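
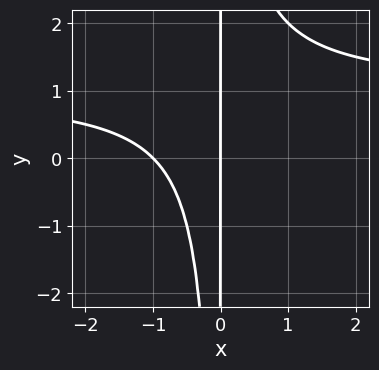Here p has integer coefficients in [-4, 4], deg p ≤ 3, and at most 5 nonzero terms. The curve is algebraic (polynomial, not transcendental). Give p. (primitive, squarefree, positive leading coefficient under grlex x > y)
First, degree: a generic line meets the curve in up to 3 points, so deg p = 3.
Then, reading off the gridlines: among the integer gridlines, it crosses the x-axis at x ∈ {-1, 0}; the visible y-axis segment lies entirely on the curve.
Finally, assembling these constraints gives the stated polynomial.

x^2*y - x^2 - x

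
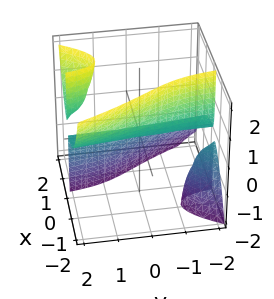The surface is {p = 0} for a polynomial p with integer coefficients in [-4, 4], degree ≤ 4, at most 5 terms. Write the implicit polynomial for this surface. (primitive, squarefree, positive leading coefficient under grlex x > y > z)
3*x^3 - 3*x*y*z + 2*z

There are 3 components. Treating them together as one polynomial.
deg p = 3. The shape is more complex than any degree-2 surface.
Against the integer gridlines: every point of the y-axis in the box is on the surface; it meets the x-axis at x = 0 (among the integer gridlines); it meets the z-axis at z = 0 (among the integer gridlines).
Solving for integer coefficients yields p as stated.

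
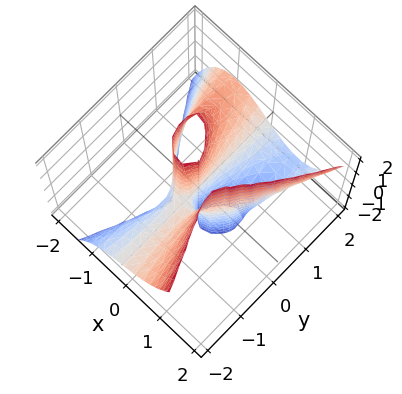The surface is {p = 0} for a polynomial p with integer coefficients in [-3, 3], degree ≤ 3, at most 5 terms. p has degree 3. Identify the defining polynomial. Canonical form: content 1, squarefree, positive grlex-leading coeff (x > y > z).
Degree: no degree-2 surface has this shape, so deg p = 3.
Reading off the gridlines: every point of the y-axis in the box is on the surface; the visible z-axis segment lies entirely on the surface; it crosses the x-axis at the gridline x = 0.
Putting this together gives p.

2*x^3 - y^2*z - 2*x*y - x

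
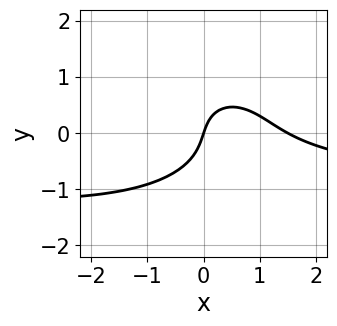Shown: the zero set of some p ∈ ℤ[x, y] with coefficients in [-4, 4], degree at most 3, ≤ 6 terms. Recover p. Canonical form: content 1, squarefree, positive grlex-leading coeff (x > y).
First, deg p = 3.
Next, against the integer gridlines: it crosses the x-axis at the gridline x = 0; one y-axis crossing is at y = 0.
Finally, putting this together gives p.

2*x^2*y + 3*y^3 + 2*x^2 - 3*x + y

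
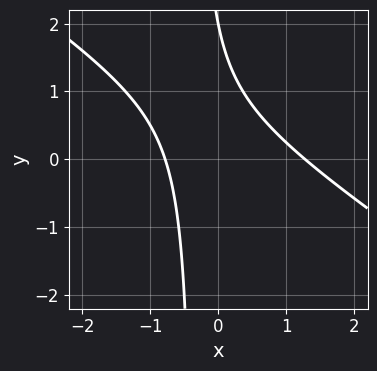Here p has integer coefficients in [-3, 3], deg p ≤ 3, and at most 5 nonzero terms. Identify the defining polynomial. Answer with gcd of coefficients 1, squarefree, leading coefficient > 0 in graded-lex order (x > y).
2*x^2 + 3*x*y - x + y - 2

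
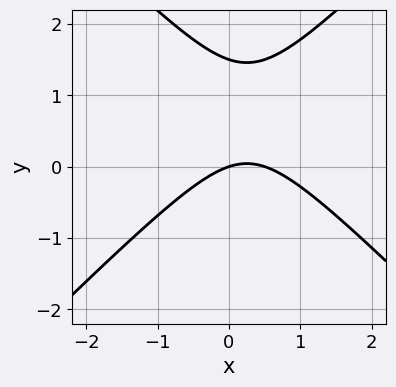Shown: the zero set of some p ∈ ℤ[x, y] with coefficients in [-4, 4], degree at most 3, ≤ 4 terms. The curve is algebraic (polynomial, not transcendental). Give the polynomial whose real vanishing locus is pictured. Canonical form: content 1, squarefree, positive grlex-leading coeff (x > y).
2*x^2 - 2*y^2 - x + 3*y

The degree is 2 — no degree-1 curve has this shape.
Against the integer gridlines: it meets the x-axis at x = 0 (among the integer gridlines); one y-axis crossing is at y = 0.
Matching integer coefficients to the picture gives p.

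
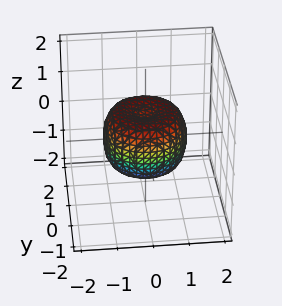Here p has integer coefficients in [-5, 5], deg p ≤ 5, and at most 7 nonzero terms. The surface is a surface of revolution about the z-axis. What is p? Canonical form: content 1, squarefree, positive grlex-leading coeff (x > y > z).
2*x^4 + 4*x^2*y^2 + 2*y^4 - 2*x^2 - 2*y^2 + 2*z^2 - 1

1. Degree: no degree-3 surface has this shape, so deg p = 4.
2. Symmetry: the z-axis is an axis of rotation, so x and y enter only as x² + y².
3. From the visible intercepts: a circular section at z = 0 has radius between 1 and 2.
4. Fitting integer coefficients to these (and the overall shape) gives p.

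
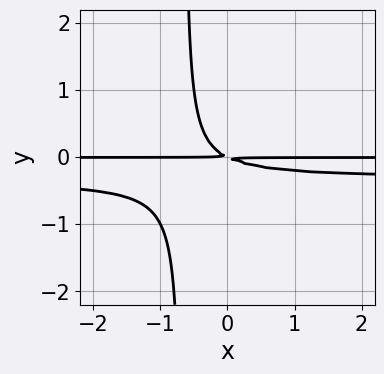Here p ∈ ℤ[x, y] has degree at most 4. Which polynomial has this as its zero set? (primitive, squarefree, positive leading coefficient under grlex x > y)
(a) Degree: no degree-2 curve has this shape, so deg p = 3.
(b) From the axis intercepts and sections: the visible x-axis segment lies entirely on the curve.
(c) Matching integer coefficients to the picture gives p.

3*x*y^2 + x*y + 2*y^2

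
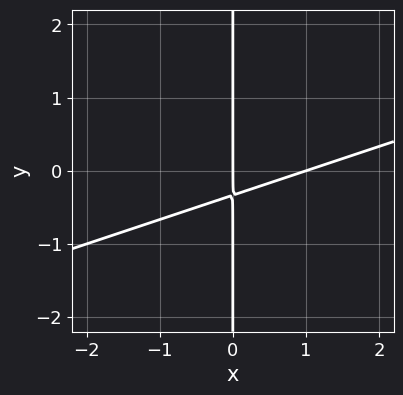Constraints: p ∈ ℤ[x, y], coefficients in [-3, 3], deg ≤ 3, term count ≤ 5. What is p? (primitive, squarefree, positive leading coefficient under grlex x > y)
1. The degree is 2 — a generic line meets the curve in up to 2 points.
2. Checking where it meets the axes: among the integer gridlines, it crosses the x-axis at x ∈ {0, 1}; the visible y-axis segment lies entirely on the curve.
3. Putting this together gives p.

x^2 - 3*x*y - x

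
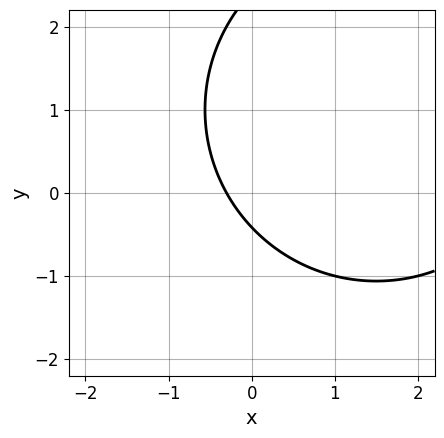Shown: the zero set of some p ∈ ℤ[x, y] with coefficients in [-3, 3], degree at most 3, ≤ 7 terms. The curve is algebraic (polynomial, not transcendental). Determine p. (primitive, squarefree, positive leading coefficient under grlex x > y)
(a) Degree: a generic line meets the curve in up to 2 points, so deg p = 2.
(b) The integer polynomial consistent with all of this is the stated p.

x^2 + y^2 - 3*x - 2*y - 1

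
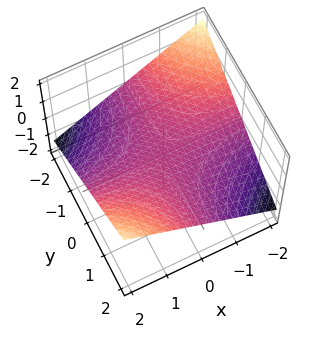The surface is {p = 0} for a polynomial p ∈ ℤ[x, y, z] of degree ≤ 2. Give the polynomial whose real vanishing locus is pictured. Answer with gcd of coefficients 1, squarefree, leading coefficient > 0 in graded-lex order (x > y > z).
(a) Degree: a saddle surface; a quadric, so deg p = 2.
(b) Checking where it meets the axes: one z-axis crossing is at z = 0; the visible y-axis segment lies entirely on the surface.
(c) Matching integer coefficients to the picture gives p.

x*y - 3*z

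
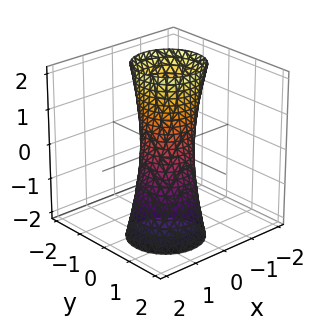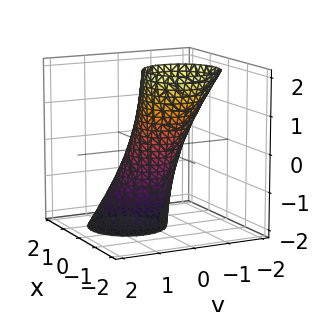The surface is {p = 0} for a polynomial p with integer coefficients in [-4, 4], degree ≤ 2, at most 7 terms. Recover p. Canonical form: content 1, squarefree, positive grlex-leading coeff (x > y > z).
2*x^2 + x*z + 2*y^2 + y*z - 1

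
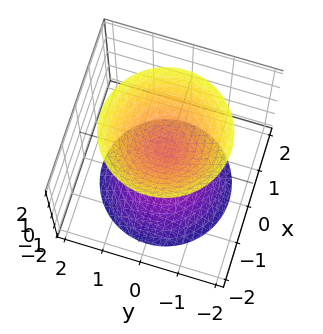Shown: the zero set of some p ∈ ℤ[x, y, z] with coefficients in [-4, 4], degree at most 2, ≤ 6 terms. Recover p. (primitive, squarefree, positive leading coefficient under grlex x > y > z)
3*x^2 + 3*y^2 - 2*z^2 + 1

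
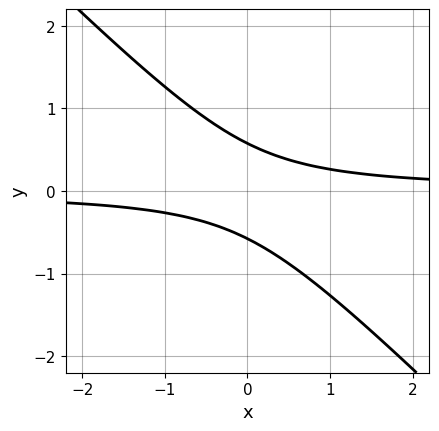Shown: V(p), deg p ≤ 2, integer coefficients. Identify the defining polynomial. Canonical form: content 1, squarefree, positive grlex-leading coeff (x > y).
3*x*y + 3*y^2 - 1

First, deg p = 2. No degree-1 curve has this shape.
Then, reading off the gridlines: it misses every integer gridline on the x-axis.
Finally, matching integer coefficients to the picture gives p.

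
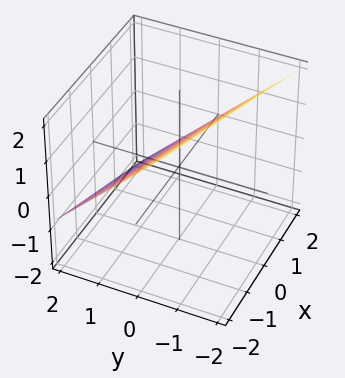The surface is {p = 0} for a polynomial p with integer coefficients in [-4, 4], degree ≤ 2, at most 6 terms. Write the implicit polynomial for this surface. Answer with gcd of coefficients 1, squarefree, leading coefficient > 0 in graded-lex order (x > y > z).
x + 3*y + 3*z - 2

Degree: the surface is flat (a plane), so deg p = 1.
From the visible intercepts: it crosses the x-axis at the gridline x = 2.
Assembling these constraints gives the stated polynomial.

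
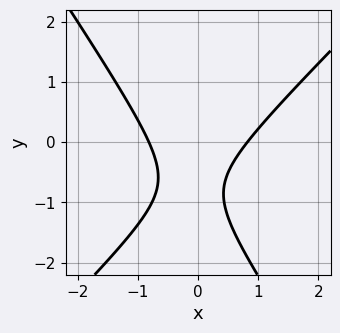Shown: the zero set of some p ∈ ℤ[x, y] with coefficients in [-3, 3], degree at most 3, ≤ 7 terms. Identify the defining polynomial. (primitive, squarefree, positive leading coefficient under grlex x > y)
3*x^2 - x*y - 2*y^2 - 3*y - 2

1. The degree is 2 — the shape is more complex than any degree-1 curve.
2. Reading off the gridlines: no y-intercept at any integer in the box.
3. The integer polynomial consistent with all of this is the stated p.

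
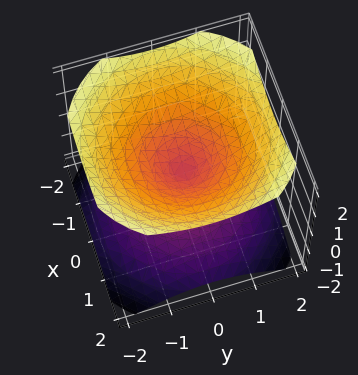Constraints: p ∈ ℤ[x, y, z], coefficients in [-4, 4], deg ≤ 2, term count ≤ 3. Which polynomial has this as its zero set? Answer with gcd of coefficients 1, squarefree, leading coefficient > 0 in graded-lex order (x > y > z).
2*x^2 + 2*y^2 - 3*z^2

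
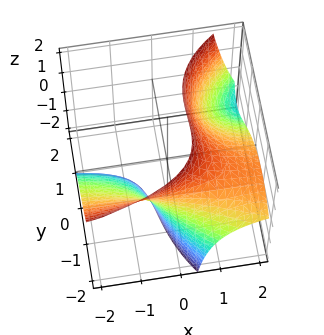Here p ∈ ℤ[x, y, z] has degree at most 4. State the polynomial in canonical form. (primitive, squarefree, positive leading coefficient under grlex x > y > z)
(a) The degree is 3 — a generic line meets the surface in up to 3 points.
(b) From the axis intercepts and sections: no x-intercept at any integer in the box; no z-intercept at any integer in the box.
(c) Solving for integer coefficients yields p as stated.

x*y*z + y^3 - 3*x*y - 3*x*z + 3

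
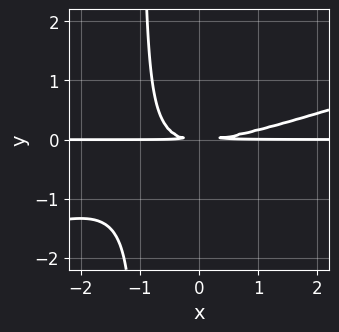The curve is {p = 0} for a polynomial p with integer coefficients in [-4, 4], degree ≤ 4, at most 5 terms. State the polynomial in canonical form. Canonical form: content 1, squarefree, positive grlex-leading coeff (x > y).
x^2*y - 3*x*y^2 - 3*y^2

(a) Degree: no degree-2 curve has this shape, so deg p = 3.
(b) From the axis intercepts and sections: the visible x-axis segment lies entirely on the curve.
(c) Putting this together gives p.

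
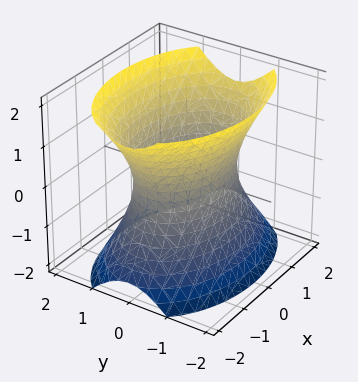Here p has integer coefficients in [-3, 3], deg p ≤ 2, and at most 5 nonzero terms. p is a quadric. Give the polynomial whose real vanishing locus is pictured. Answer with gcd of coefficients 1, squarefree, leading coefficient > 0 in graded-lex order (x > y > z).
x^2 + 2*y^2 - z^2 - 2

The degree is 2 — one connected sheet with a waist; a quadric.
Symmetries: mirror symmetry z ↦ −z ⇒ only even powers of z; it's symmetric under y → −y, forcing even powers of y; mirror symmetry x ↦ −x ⇒ only even powers of x.
Against the integer gridlines: the y-axis gridline crossings are at y ∈ {-1, 1}; it misses every integer gridline on the z-axis.
Fitting integer coefficients to these (and the overall shape) gives p.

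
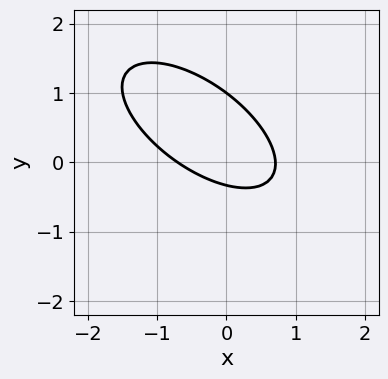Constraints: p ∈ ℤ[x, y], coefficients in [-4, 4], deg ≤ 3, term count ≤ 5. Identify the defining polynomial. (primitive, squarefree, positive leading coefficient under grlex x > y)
2*x^2 + 3*x*y + 3*y^2 - 2*y - 1

(a) Degree: the shape is more complex than any degree-1 curve, so deg p = 2.
(b) From the axis intercepts and sections: it meets the y-axis at y = 1 (among the integer gridlines).
(c) These observations pin down the coefficients.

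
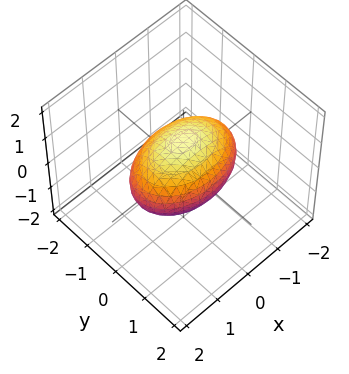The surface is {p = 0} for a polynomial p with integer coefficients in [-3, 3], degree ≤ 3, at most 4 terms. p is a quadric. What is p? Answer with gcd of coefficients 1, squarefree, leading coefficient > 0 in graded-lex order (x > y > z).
1. The degree is 2 — a closed, bounded, convex surface; a quadric.
2. Symmetries: it's symmetric under z → −z, forcing even powers of z; it's symmetric under x → −x, forcing even powers of x; mirror symmetry y ↦ −y ⇒ only even powers of y.
3. Observable constraints: among the integer gridlines, it crosses the z-axis at z ∈ {-1, 1}; among the integer gridlines, it crosses the y-axis at y ∈ {-1, 1}.
4. Putting this together gives p.

x^2 + 2*y^2 + 2*z^2 - 2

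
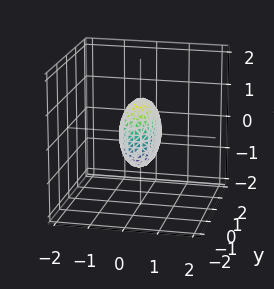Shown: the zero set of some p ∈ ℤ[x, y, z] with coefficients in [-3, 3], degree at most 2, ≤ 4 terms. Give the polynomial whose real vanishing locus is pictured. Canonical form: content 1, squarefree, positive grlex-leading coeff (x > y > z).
1. Degree: a closed, bounded, convex surface; a quadric, so deg p = 2.
2. Symmetries: it's symmetric under z → −z, forcing even powers of z; it's symmetric under x → −x, forcing even powers of x; mirror symmetry y ↦ −y ⇒ only even powers of y.
3. Reading off the gridlines: among the integer gridlines, it crosses the y-axis at y ∈ {-1, 1}; among the integer gridlines, it crosses the z-axis at z ∈ {-1, 1}.
4. Fitting integer coefficients to these (and the overall shape) gives p.

3*x^2 + y^2 + z^2 - 1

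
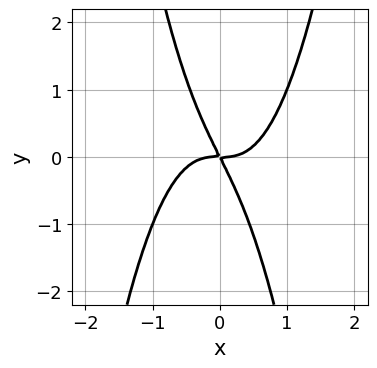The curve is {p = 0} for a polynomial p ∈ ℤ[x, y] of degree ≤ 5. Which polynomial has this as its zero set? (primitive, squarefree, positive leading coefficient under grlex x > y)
3*x^4 - 2*x*y - y^2

First, degree: the shape is more complex than any degree-3 curve, so deg p = 4.
Then, observable constraints: it crosses the y-axis at the gridline y = 0; it meets the x-axis at x = 0 (among the integer gridlines).
Finally, these observations pin down the coefficients.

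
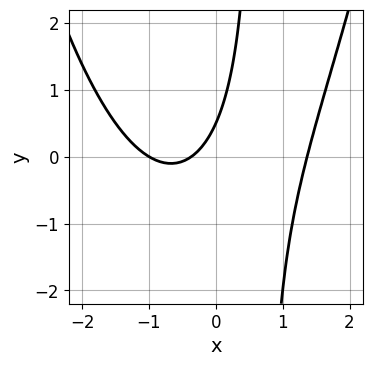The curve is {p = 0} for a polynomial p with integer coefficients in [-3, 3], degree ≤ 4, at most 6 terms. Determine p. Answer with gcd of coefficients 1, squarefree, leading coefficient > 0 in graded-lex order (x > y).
2*x^3 - 3*x*y - 3*x + 2*y - 1

First, deg p = 3.
Next, observable constraints: it crosses the x-axis at the gridline x = -1.
Finally, these observations pin down the coefficients.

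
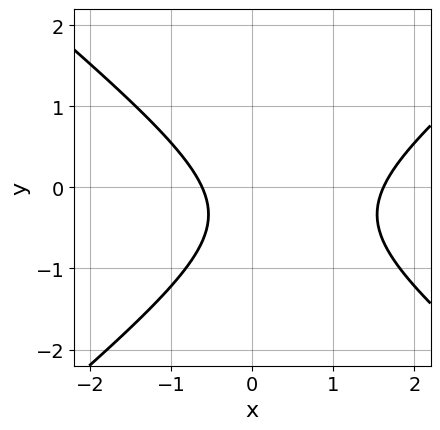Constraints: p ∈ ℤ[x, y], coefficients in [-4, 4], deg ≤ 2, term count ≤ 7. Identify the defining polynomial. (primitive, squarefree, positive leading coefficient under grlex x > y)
2*x^2 - 3*y^2 - 2*x - 2*y - 2

1. deg p = 2.
2. Against the integer gridlines: no y-intercept at any integer in the box.
3. Solving for integer coefficients yields p as stated.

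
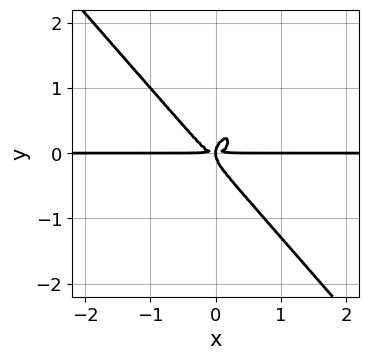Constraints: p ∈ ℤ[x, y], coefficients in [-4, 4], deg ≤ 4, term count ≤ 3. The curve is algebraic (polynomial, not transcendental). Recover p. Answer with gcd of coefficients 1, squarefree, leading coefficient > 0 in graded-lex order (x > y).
3*x^3*y + 2*y^4 - x*y^2

(a) The degree is 4 — the shape is more complex than any degree-3 curve.
(b) Against the integer gridlines: the visible x-axis segment lies entirely on the curve.
(c) These observations pin down the coefficients.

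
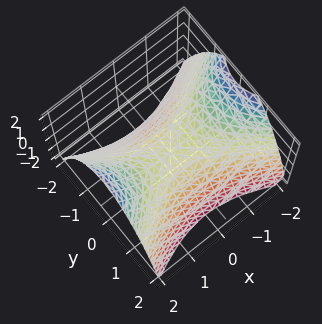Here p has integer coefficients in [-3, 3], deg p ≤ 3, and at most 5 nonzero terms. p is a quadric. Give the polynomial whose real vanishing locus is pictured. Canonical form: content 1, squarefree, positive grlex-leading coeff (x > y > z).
x^2 - 2*y^2 - 2*z

Degree: a hyperbolic paraboloid; a quadric, so deg p = 2.
Symmetries: it's symmetric under x → −x, forcing even powers of x; the y ↦ −y reflection is a symmetry, so y appears only in even powers.
Observable constraints: it meets the y-axis at y = 0 (among the integer gridlines); it meets the x-axis at x = 0 (among the integer gridlines); one z-axis crossing is at z = 0.
Putting this together gives p.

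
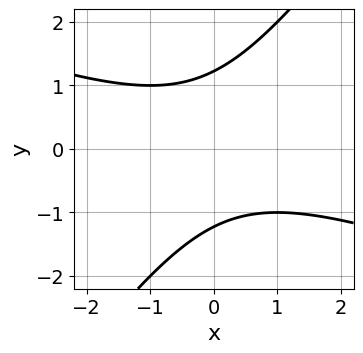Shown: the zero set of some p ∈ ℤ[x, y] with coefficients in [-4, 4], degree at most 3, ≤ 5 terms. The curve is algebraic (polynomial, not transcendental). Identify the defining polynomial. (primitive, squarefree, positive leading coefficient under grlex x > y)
x^2 + 2*x*y - 2*y^2 + 3

deg p = 2. The shape is more complex than any degree-1 curve.
From the visible intercepts: it misses every integer gridline on the x-axis.
Assembling these constraints gives the stated polynomial.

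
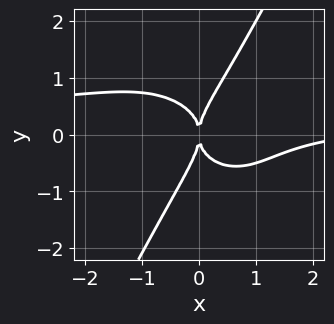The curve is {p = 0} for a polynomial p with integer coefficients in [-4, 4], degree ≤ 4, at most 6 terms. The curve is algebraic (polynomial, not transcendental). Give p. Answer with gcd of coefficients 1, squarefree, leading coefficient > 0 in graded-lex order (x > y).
3*x^3*y + 3*x*y^3 - 2*y^4 - x^3 + 3*x^2

(a) Degree: the shape is more complex than any degree-3 curve, so deg p = 4.
(b) From the visible intercepts: it crosses the x-axis at the gridline x = 0; it crosses the y-axis at the gridline y = 0.
(c) Assembling these constraints gives the stated polynomial.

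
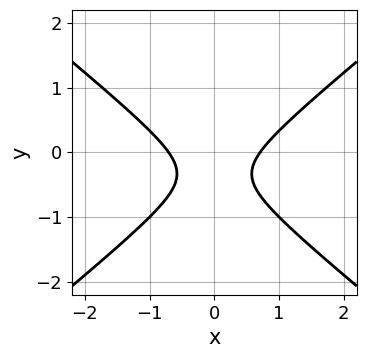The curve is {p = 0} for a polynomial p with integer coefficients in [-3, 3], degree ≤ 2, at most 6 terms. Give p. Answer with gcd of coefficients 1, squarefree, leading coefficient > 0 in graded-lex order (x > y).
2*x^2 - 3*y^2 - 2*y - 1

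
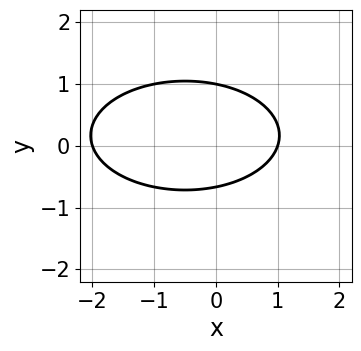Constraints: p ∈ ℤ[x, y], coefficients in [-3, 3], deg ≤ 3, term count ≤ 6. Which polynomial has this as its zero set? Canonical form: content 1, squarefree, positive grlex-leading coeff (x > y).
x^2 + 3*y^2 + x - y - 2

(a) Degree: no degree-1 curve has this shape, so deg p = 2.
(b) Against the integer gridlines: one y-axis crossing is at y = 1; the x-axis gridline crossings are at x ∈ {-2, 1}.
(c) These observations pin down the coefficients.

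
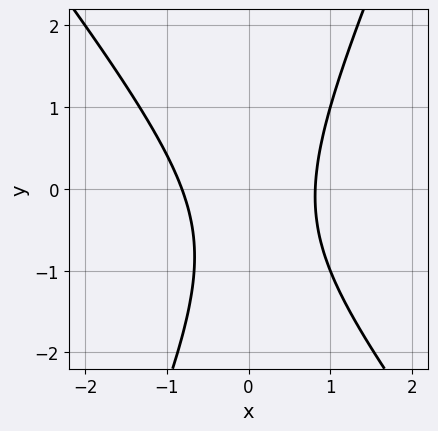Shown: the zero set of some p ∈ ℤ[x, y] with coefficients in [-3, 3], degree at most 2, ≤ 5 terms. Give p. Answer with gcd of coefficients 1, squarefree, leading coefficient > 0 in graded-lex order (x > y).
(a) The degree is 2 — the shape is more complex than any degree-1 curve.
(b) Reading off the gridlines: it misses every integer gridline on the y-axis.
(c) Assembling these constraints gives the stated polynomial.

3*x^2 + x*y - y^2 - y - 2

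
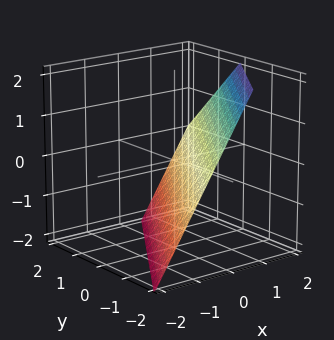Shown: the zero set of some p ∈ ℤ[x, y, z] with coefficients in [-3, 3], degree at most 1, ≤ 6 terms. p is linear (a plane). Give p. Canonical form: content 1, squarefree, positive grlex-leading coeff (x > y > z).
First, degree: the surface is flat (a plane), so deg p = 1.
Next, observable constraints: it meets the y-axis at y = -1 (among the integer gridlines); it meets the z-axis at z = -1 (among the integer gridlines).
Finally, matching integer coefficients to the picture gives p.

3*x - 2*y - 2*z - 2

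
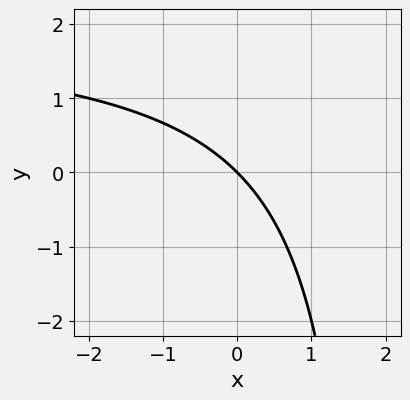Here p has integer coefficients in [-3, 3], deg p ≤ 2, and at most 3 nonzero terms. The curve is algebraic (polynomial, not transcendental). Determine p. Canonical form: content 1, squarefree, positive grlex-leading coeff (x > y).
x*y - 2*x - 2*y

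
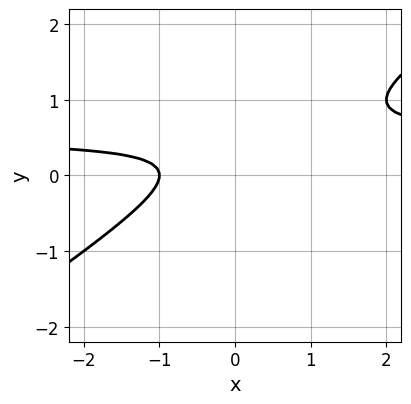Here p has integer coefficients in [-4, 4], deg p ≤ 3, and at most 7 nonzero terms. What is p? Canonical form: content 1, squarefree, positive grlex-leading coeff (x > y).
2*x*y - 3*y^2 - x + 2*y - 1

The degree is 2 — no degree-1 curve has this shape.
Against the integer gridlines: no y-intercept at any integer in the box; it crosses the x-axis at the gridline x = -1.
Assembling these constraints gives the stated polynomial.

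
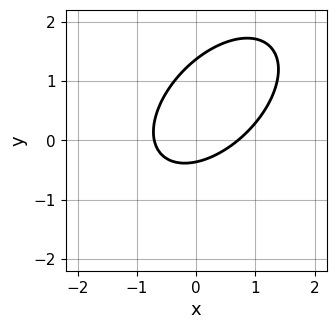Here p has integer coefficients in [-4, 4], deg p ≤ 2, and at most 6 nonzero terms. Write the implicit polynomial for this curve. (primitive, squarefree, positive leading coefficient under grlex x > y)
(a) The degree is 2 — a generic line meets the curve in up to 2 points.
(b) Matching integer coefficients to the picture gives p.

2*x^2 - 2*x*y + 2*y^2 - 2*y - 1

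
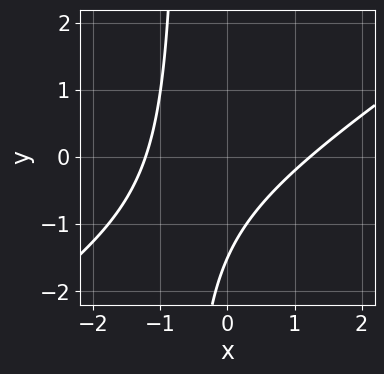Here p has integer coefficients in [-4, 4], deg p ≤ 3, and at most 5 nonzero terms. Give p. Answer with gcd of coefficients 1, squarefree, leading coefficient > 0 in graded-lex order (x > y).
First, the degree is 2 — a generic line meets the curve in up to 2 points.
Finally, the integer polynomial consistent with all of this is the stated p.

2*x^2 - 3*x*y - 2*y - 3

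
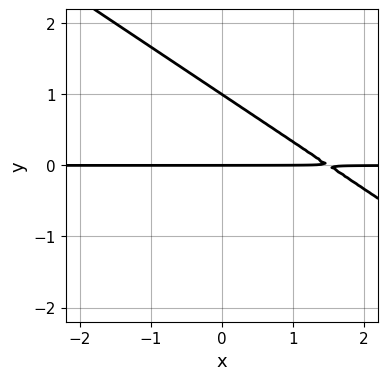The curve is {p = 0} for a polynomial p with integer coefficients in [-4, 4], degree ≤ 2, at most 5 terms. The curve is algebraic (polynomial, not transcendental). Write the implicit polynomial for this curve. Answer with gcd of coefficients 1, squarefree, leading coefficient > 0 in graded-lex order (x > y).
Degree: a generic line meets the curve in up to 2 points, so deg p = 2.
Against the integer gridlines: every point of the x-axis in the box is on the curve; the y-axis gridline crossings are at y ∈ {0, 1}.
Fitting integer coefficients to these (and the overall shape) gives p.

2*x*y + 3*y^2 - 3*y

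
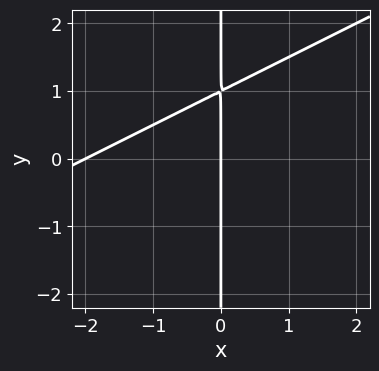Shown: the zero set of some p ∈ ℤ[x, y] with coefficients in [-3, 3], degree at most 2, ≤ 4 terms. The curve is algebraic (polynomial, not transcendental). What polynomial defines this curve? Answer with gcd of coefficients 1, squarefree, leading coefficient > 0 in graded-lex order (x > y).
x^2 - 2*x*y + 2*x

(a) Degree: a generic line meets the curve in up to 2 points, so deg p = 2.
(b) Against the integer gridlines: the visible y-axis segment lies entirely on the curve; among the integer gridlines, it crosses the x-axis at x ∈ {-2, 0}.
(c) Solving for integer coefficients yields p as stated.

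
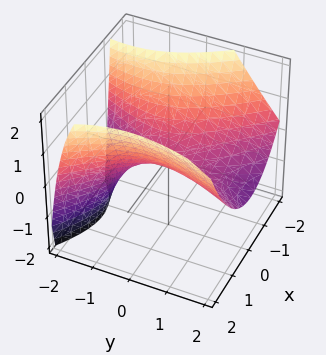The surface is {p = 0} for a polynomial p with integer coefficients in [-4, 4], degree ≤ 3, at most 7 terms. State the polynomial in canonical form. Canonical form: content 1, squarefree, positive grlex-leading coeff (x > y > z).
(a) Degree: a generic line meets the surface in up to 2 points, so deg p = 2.
(b) Observable constraints: it crosses the x-axis at the gridline x = 0; it crosses the z-axis at the gridline z = 0; it meets the y-axis at y = 0 (among the integer gridlines).
(c) Fitting integer coefficients to these (and the overall shape) gives p.

2*x^2 + x*y - y^2 - y*z - 3*z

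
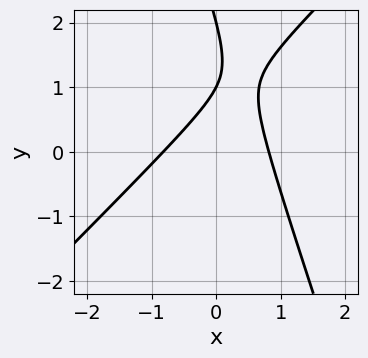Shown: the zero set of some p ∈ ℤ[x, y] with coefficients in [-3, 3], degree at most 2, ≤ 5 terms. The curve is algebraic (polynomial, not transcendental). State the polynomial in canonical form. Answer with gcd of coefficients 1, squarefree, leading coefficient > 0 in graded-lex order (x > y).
1. Degree: the shape is more complex than any degree-1 curve, so deg p = 2.
2. Against the integer gridlines: among the integer gridlines, it crosses the y-axis at y ∈ {1, 2}.
3. The integer polynomial consistent with all of this is the stated p.

3*x^2 - 2*x*y - y^2 + 3*y - 2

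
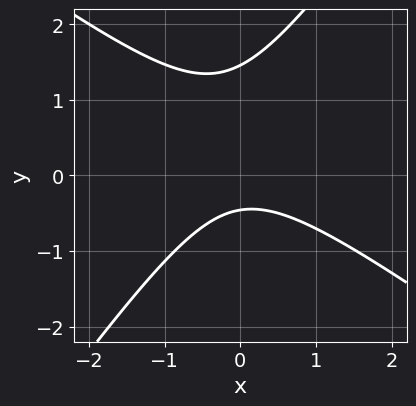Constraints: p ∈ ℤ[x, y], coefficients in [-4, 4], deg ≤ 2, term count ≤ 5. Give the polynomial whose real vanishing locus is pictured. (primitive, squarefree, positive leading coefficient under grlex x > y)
First, deg p = 2. A generic line meets the curve in up to 2 points.
Then, from the axis intercepts and sections: the curve avoids every integer x-axis point in the box.
Finally, the integer polynomial consistent with all of this is the stated p.

3*x^2 + 2*x*y - 3*y^2 + 3*y + 2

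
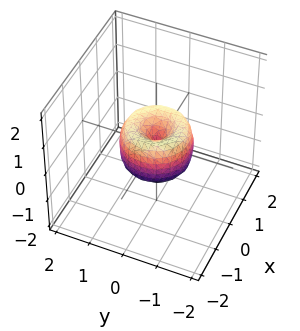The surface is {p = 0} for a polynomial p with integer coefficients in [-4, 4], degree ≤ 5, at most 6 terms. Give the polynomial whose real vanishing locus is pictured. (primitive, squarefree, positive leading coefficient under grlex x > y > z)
First, the degree is 4 — no degree-3 surface has this shape.
Then, symmetries: the z-axis is an axis of rotation, so x and y enter only as x² + y².
Then, against the integer gridlines: a circular section at z = 0 has radius exactly 1; among the integer gridlines, it crosses the y-axis at y ∈ {-1, 0, 1}; among the integer gridlines, it crosses the x-axis at x ∈ {-1, 0, 1}; one z-axis crossing is at z = 0.
Finally, fitting integer coefficients to these (and the overall shape) gives p.

2*x^4 + 4*x^2*y^2 + 2*y^4 - 2*x^2 - 2*y^2 + z^2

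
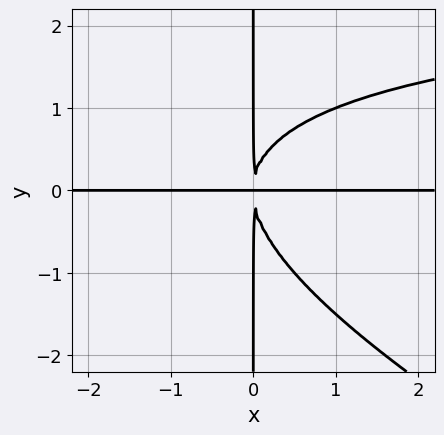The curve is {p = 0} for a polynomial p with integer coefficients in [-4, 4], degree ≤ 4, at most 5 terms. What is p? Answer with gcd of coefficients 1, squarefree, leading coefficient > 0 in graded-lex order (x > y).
(a) deg p = 4. A generic line meets the curve in up to 4 points.
(b) From the visible intercepts: every point of the x-axis in the box is on the curve; every point of the y-axis in the box is on the curve.
(c) Fitting integer coefficients to these (and the overall shape) gives p.

x^2*y^2 + 2*x*y^3 - 3*x^2*y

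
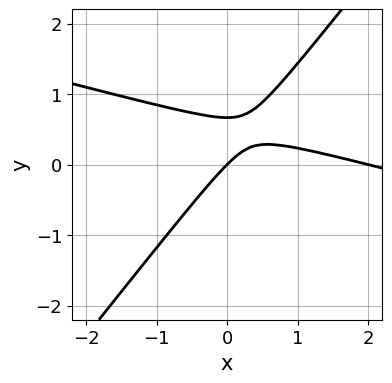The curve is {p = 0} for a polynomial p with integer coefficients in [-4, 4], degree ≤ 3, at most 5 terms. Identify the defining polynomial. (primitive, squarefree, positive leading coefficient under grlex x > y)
x^2 + 3*x*y - 3*y^2 - 2*x + 2*y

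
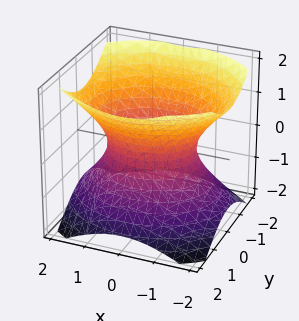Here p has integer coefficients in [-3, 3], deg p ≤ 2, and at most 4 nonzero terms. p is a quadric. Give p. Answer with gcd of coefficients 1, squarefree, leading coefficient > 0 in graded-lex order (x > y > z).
2*x^2 + 3*y^2 - 3*z^2 - 3

deg p = 2.
Symmetries: the x ↦ −x reflection is a symmetry, so x appears only in even powers; the z ↦ −z reflection is a symmetry, so z appears only in even powers; the y ↦ −y reflection is a symmetry, so y appears only in even powers.
From the axis intercepts and sections: it misses every integer gridline on the z-axis; among the integer gridlines, it crosses the y-axis at y ∈ {-1, 1}.
The integer polynomial consistent with all of this is the stated p.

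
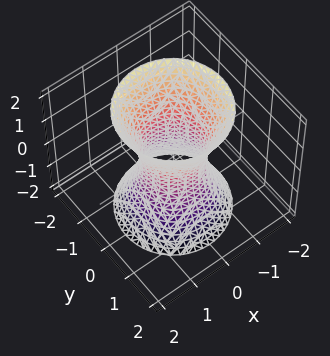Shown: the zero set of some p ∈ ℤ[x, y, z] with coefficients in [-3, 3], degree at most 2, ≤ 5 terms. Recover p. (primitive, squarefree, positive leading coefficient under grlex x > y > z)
(a) Degree: one connected sheet with a waist; a quadric, so deg p = 2.
(b) Symmetries: mirror symmetry z ↦ −z ⇒ only even powers of z; rotational symmetry about the z-axis ⇒ p depends on x, y only through x² + y².
(c) From the axis intercepts and sections: a circular section at z = -1 has radius exactly 1; no z-intercept at any integer in the box.
(d) These observations pin down the coefficients.

3*x^2 + 3*y^2 - z^2 - 2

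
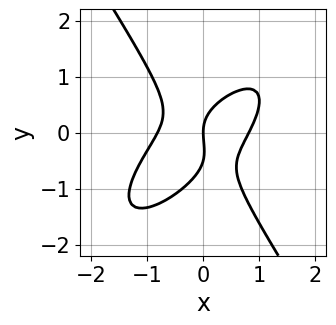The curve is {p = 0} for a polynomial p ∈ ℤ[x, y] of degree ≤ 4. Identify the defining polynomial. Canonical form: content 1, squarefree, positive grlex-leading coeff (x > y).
(a) Degree: a generic line meets the curve in up to 3 points, so deg p = 3.
(b) Checking where it meets the axes: it crosses the y-axis at the gridline y = 0; one x-axis crossing is at x = 0.
(c) The integer polynomial consistent with all of this is the stated p.

3*x^3 - 3*x^2*y + 2*y^3 + y^2 - 2*x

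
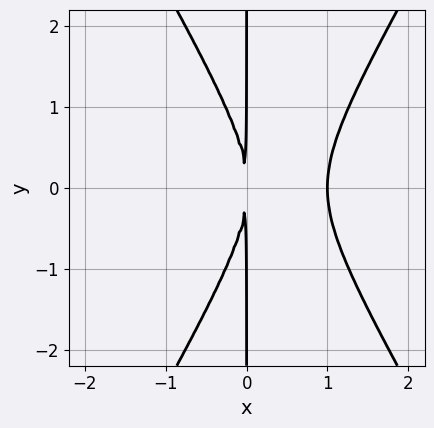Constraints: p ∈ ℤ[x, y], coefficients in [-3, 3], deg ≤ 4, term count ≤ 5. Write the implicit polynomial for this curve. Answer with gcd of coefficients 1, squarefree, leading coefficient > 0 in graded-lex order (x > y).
3*x^3 - x*y^2 - 3*x^2

First, the degree is 3 — a generic line meets the curve in up to 3 points.
Next, symmetries: the y ↦ −y reflection is a symmetry, so y appears only in even powers.
Then, against the integer gridlines: the visible y-axis segment lies entirely on the curve; it crosses the x-axis at the gridline x = 1.
Finally, together with the visible shape, these determine p as stated.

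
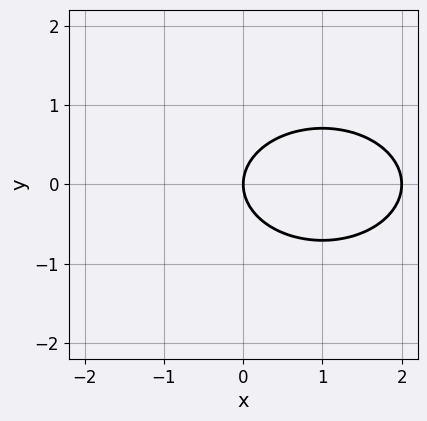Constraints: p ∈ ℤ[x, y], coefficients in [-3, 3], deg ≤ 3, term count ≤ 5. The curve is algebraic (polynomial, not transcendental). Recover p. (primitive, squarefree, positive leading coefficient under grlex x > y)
The degree is 2 — a generic line meets the curve in up to 2 points.
Symmetries: mirror symmetry y ↦ −y ⇒ only even powers of y.
Reading off the gridlines: it crosses the y-axis at the gridline y = 0; among the integer gridlines, it crosses the x-axis at x ∈ {0, 2}.
Together with the visible shape, these determine p as stated.

x^2 + 2*y^2 - 2*x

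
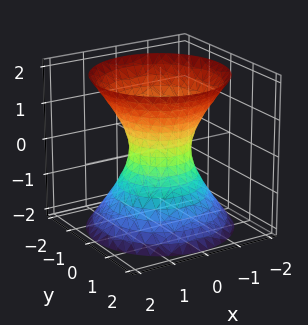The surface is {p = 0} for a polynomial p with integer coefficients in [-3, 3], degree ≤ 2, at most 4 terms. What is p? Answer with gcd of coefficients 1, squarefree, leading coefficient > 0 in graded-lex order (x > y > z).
3*x^2 + 3*y^2 - 2*z^2 - 2

deg p = 2. One connected sheet with a waist; a quadric.
Symmetries: rotational symmetry about the z-axis ⇒ p depends on x, y only through x² + y²; mirror symmetry z ↦ −z ⇒ only even powers of z.
From the axis intercepts and sections: a circular section at z = 0 has radius between 0 and 1; the surface avoids every integer z-axis point in the box.
Together with the visible shape, these determine p as stated.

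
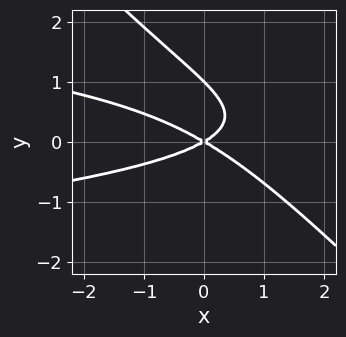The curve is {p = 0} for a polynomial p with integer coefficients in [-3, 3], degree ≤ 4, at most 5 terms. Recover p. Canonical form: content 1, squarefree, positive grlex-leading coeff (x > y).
3*x*y^2 + 3*y^3 + x^2 - 3*y^2

1. Degree: no degree-2 curve has this shape, so deg p = 3.
2. Checking where it meets the axes: the y-axis gridline crossings are at y ∈ {0, 1}; it crosses the x-axis at the gridline x = 0.
3. Together with the visible shape, these determine p as stated.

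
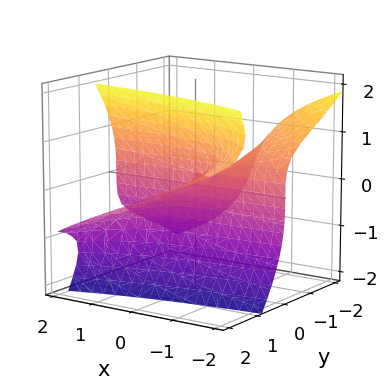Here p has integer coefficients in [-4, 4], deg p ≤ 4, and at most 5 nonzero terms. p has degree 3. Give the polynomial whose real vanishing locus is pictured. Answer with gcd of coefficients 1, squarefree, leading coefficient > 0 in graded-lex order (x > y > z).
y^2*z - z^3 + 2*x*y + 3*y*z

1. deg p = 3.
2. From the visible intercepts: the visible y-axis segment lies entirely on the surface; the visible x-axis segment lies entirely on the surface; it meets the z-axis at z = 0 (among the integer gridlines).
3. Fitting integer coefficients to these (and the overall shape) gives p.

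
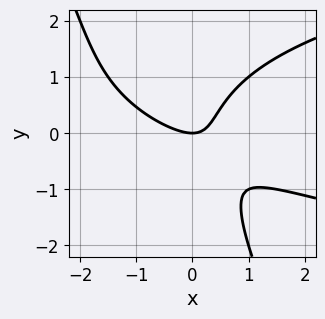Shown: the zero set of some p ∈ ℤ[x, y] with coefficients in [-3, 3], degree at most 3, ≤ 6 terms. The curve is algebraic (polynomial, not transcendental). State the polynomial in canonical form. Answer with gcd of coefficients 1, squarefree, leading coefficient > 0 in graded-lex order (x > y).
2*x*y^2 + y^3 - 2*x^2 - 3*x*y + 2*y

Degree: a generic line meets the curve in up to 3 points, so deg p = 3.
Checking where it meets the axes: it crosses the x-axis at the gridline x = 0; it meets the y-axis at y = 0 (among the integer gridlines).
Matching integer coefficients to the picture gives p.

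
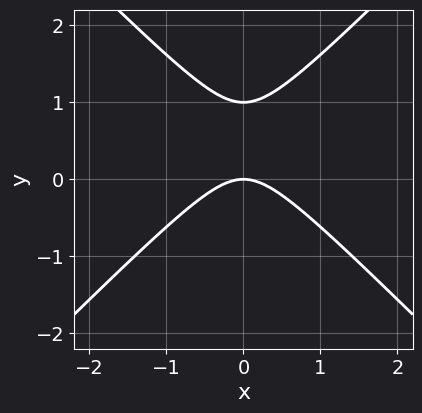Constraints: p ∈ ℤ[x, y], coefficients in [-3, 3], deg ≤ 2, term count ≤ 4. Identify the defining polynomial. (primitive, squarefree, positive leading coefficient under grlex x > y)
x^2 - y^2 + y

First, degree: a generic line meets the curve in up to 2 points, so deg p = 2.
Next, symmetries: it's symmetric under x → −x, forcing even powers of x.
Next, from the axis intercepts and sections: it crosses the x-axis at the gridline x = 0; the y-axis gridline crossings are at y ∈ {0, 1}.
Finally, solving for integer coefficients yields p as stated.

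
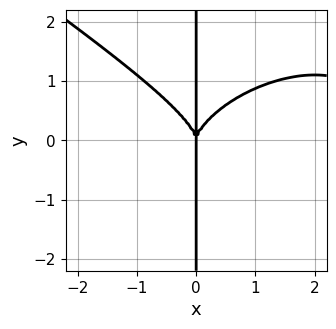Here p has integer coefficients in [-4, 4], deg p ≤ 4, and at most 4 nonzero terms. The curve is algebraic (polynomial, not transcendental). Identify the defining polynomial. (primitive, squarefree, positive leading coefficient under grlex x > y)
(a) The degree is 4 — the shape is more complex than any degree-3 curve.
(b) Observable constraints: one x-axis crossing is at x = 0; every point of the y-axis in the box is on the curve.
(c) Matching integer coefficients to the picture gives p.

x^4 + 3*x*y^3 - 3*x^3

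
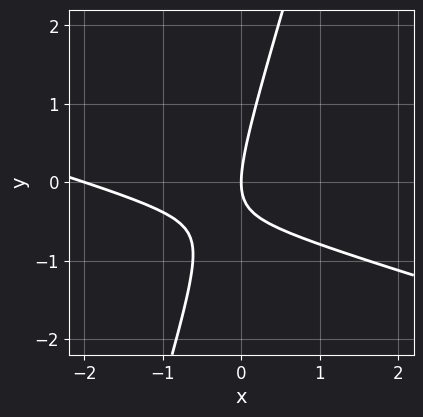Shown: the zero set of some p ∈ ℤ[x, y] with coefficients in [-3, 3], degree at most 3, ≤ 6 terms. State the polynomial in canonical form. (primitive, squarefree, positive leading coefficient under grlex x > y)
x^2 + 3*x*y - y^2 + 2*x

(a) Degree: the shape is more complex than any degree-1 curve, so deg p = 2.
(b) Against the integer gridlines: it crosses the y-axis at the gridline y = 0; the x-axis gridline crossings are at x ∈ {-2, 0}.
(c) The integer polynomial consistent with all of this is the stated p.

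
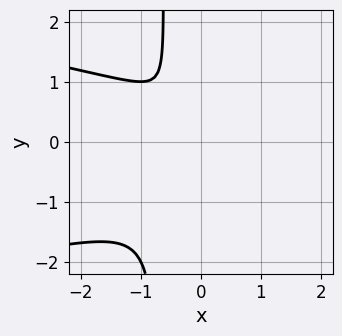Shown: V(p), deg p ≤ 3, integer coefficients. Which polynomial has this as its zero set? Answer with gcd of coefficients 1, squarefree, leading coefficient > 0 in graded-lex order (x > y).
1. deg p = 3. The shape is more complex than any degree-2 curve.
2. Matching integer coefficients to the picture gives p.

3*x*y^2 + 2*x^2 + x*y + 2*y^2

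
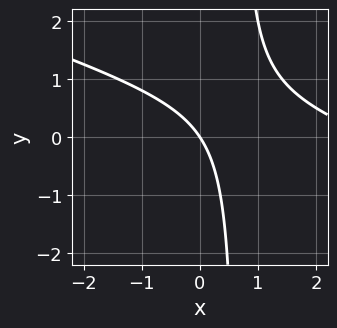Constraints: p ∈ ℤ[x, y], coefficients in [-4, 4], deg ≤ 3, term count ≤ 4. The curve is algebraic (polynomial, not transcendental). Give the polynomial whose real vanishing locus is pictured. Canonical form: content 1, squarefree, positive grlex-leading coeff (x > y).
x^2 + 3*x*y - 3*x - 2*y

1. deg p = 2. A generic line meets the curve in up to 2 points.
2. From the visible intercepts: it meets the x-axis at x = 0 (among the integer gridlines); it crosses the y-axis at the gridline y = 0.
3. Solving for integer coefficients yields p as stated.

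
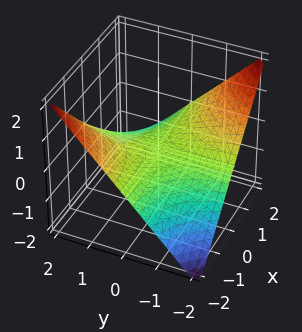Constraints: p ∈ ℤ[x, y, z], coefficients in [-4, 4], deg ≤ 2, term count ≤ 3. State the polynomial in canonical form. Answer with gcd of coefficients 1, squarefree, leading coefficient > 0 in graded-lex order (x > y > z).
x*y + 2*z

1. Degree: a saddle surface; a quadric, so deg p = 2.
2. From the axis intercepts and sections: the visible x-axis segment lies entirely on the surface; every point of the y-axis in the box is on the surface; it crosses the z-axis at the gridline z = 0.
3. Together with the visible shape, these determine p as stated.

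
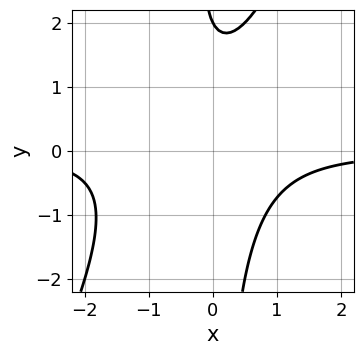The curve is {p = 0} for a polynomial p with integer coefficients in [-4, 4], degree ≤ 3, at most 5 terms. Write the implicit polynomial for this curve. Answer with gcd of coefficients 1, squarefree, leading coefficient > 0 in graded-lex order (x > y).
2*x^2*y - x*y^2 + x*y - y + 2

Degree: a generic line meets the curve in up to 3 points, so deg p = 3.
From the axis intercepts and sections: one y-axis crossing is at y = 2; it misses every integer gridline on the x-axis.
These observations pin down the coefficients.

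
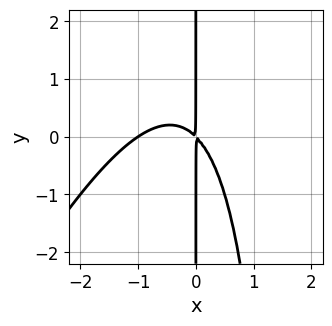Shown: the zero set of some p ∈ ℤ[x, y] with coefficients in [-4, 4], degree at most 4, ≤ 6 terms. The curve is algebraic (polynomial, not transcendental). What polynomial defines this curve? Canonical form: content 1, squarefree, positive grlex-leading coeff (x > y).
deg p = 3. A generic line meets the curve in up to 3 points.
Against the integer gridlines: one x-axis crossing is at x = -1; the visible y-axis segment lies entirely on the curve.
The integer polynomial consistent with all of this is the stated p.

2*x^3 - x^2*y + 2*x^2 + 2*x*y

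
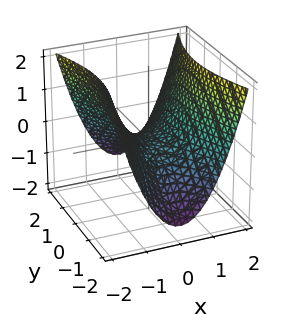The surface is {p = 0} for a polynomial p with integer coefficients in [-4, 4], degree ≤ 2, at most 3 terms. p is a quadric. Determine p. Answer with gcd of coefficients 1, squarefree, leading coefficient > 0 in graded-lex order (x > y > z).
3*x^2 - y^2 - 3*z

deg p = 2.
Symmetries: mirror symmetry x ↦ −x ⇒ only even powers of x; the y ↦ −y reflection is a symmetry, so y appears only in even powers.
From the visible intercepts: one x-axis crossing is at x = 0; it meets the y-axis at y = 0 (among the integer gridlines).
Solving for integer coefficients yields p as stated.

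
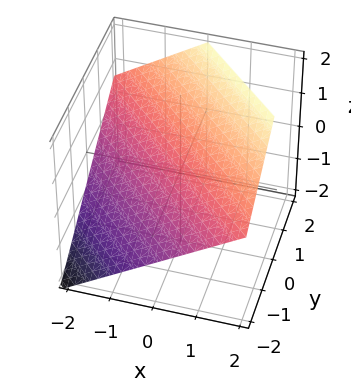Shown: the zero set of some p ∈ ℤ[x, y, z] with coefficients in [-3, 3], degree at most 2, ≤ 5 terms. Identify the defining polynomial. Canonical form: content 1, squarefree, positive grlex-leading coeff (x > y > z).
First, degree: every cross-section is a straight line — this is a plane, so deg p = 1.
Then, observable constraints: it meets the y-axis at y = -1 (among the integer gridlines); it meets the x-axis at x = -1 (among the integer gridlines).
Finally, the integer polynomial consistent with all of this is the stated p.

2*x + 2*y - 3*z + 2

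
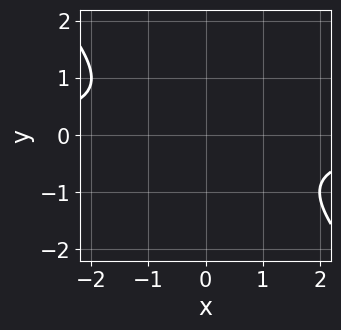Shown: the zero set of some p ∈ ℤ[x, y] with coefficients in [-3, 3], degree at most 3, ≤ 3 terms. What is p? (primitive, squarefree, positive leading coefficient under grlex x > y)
x*y + y^2 + 1

First, the degree is 2 — a generic line meets the curve in up to 2 points.
Then, observable constraints: no x-intercept at any integer in the box; no y-intercept at any integer in the box.
Finally, solving for integer coefficients yields p as stated.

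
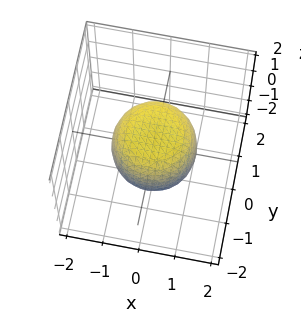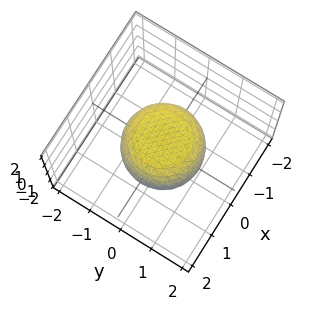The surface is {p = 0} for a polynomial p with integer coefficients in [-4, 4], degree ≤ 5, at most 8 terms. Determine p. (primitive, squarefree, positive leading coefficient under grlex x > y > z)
First, degree: the shape is more complex than any degree-3 surface, so deg p = 4.
Next, symmetries: the surface is invariant under rotation about z: p = q(x² + y², z).
Then, reading off the gridlines: the z-axis gridline crossings are at z ∈ {-1, 1}; a circular section at z = 1 has radius between 0 and 1.
Finally, together with the visible shape, these determine p as stated.

2*x^4 + 4*x^2*y^2 + 2*y^4 - x^2 - y^2 + 2*z^2 - 2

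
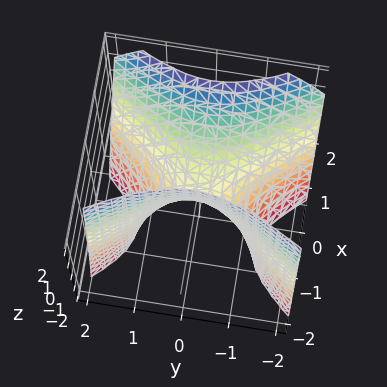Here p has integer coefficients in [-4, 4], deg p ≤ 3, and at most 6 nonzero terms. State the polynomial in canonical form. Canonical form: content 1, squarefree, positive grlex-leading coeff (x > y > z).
2*x^2 - x*z - y^2 - z

First, degree: no degree-1 surface has this shape, so deg p = 2.
Next, from the visible intercepts: it crosses the y-axis at the gridline y = 0; it meets the z-axis at z = 0 (among the integer gridlines).
Finally, fitting integer coefficients to these (and the overall shape) gives p.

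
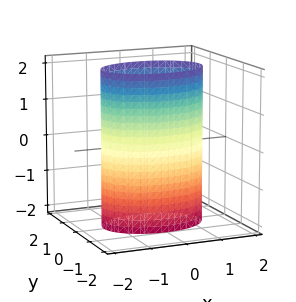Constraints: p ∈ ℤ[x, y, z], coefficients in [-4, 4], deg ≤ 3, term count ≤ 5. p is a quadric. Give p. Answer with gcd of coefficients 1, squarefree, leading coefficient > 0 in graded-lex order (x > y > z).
x^2 + 2*y^2 - 2

First, the degree is 2 — constant cross-section along one axis; a quadric.
Next, symmetries: the x ↦ −x reflection is a symmetry, so x appears only in even powers; mirror symmetry y ↦ −y ⇒ only even powers of y; mirror symmetry z ↦ −z ⇒ only even powers of z.
Then, against the integer gridlines: among the integer gridlines, it crosses the y-axis at y ∈ {-1, 1}; the surface avoids every integer z-axis point in the box.
Finally, these observations pin down the coefficients.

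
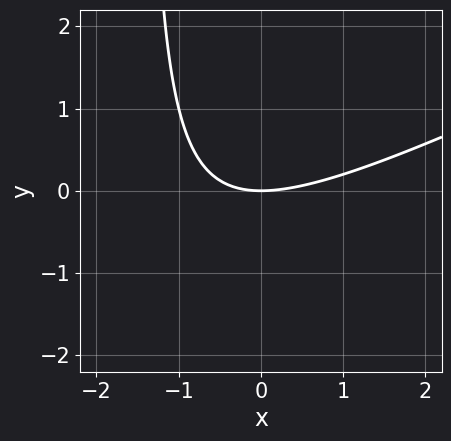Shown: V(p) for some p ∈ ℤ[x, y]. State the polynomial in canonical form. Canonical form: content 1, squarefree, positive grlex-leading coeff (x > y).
x^2 - 2*x*y - 3*y

Degree: no degree-1 curve has this shape, so deg p = 2.
From the axis intercepts and sections: it crosses the x-axis at the gridline x = 0; one y-axis crossing is at y = 0.
The integer polynomial consistent with all of this is the stated p.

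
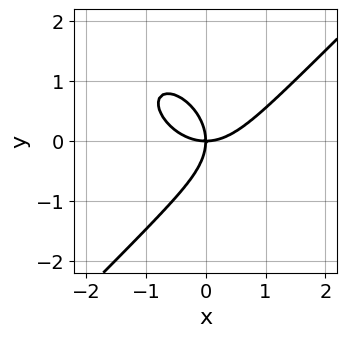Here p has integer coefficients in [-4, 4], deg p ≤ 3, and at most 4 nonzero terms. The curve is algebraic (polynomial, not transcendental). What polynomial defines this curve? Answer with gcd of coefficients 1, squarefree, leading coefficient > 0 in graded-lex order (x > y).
2*x^3 - 2*y^3 - 3*x*y

deg p = 3. A generic line meets the curve in up to 3 points.
Against the integer gridlines: it crosses the x-axis at the gridline x = 0; it crosses the y-axis at the gridline y = 0.
Fitting integer coefficients to these (and the overall shape) gives p.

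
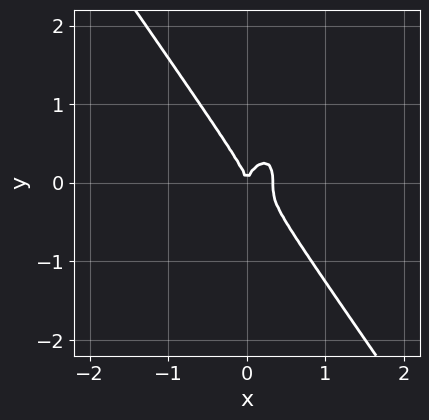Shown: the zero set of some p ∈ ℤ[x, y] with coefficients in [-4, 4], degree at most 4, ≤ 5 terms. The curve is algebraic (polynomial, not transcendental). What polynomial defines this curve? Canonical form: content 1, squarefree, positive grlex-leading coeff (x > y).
First, degree: no degree-2 curve has this shape, so deg p = 3.
Next, from the visible intercepts: it meets the x-axis at x = 0 (among the integer gridlines); one y-axis crossing is at y = 0.
Finally, assembling these constraints gives the stated polynomial.

3*x^3 + y^3 - x^2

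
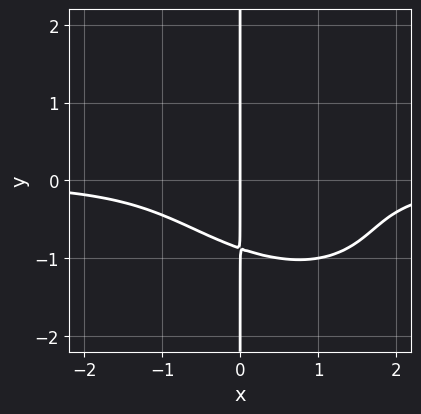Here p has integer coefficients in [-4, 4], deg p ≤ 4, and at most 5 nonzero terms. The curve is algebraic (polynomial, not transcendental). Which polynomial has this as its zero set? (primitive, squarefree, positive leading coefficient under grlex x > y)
First, degree: the shape is more complex than any degree-3 curve, so deg p = 4.
Then, against the integer gridlines: every point of the y-axis in the box is on the curve; one x-axis crossing is at x = 0.
Finally, putting this together gives p.

2*x^3*y + 2*x^2*y^2 + 3*x*y^3 - x^2*y + 2*x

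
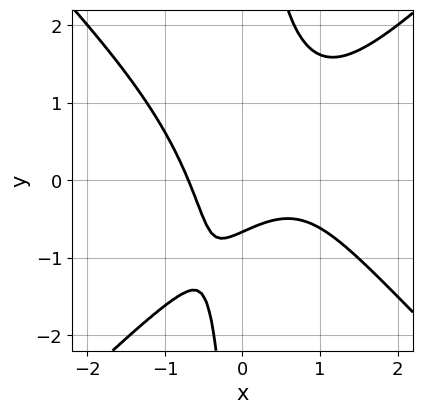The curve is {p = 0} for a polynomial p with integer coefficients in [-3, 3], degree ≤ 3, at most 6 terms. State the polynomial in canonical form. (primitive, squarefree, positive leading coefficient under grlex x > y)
(a) The degree is 3 — a generic line meets the curve in up to 3 points.
(b) The integer polynomial consistent with all of this is the stated p.

3*x^3 - 3*x*y^2 - 2*x^2 + 3*y + 2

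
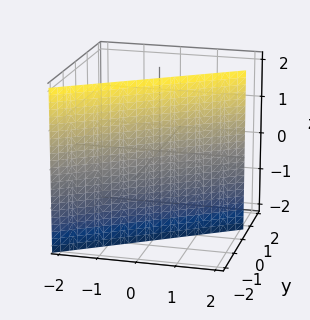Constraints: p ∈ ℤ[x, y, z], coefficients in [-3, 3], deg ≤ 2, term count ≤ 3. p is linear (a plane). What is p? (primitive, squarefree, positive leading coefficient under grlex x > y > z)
(a) deg p = 1.
(b) Against the integer gridlines: it meets the x-axis at x = 1 (among the integer gridlines); the surface avoids every integer z-axis point in the box.
(c) Putting this together gives p.

2*x - 3*y - 2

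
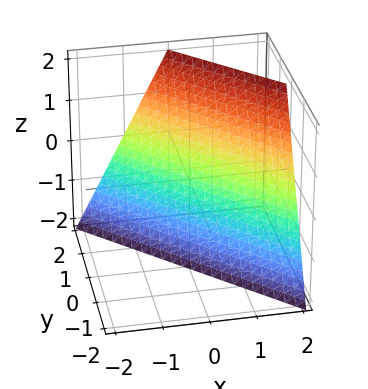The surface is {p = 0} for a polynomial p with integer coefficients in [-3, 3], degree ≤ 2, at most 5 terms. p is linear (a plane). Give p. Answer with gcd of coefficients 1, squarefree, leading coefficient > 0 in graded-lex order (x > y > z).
2*x + 2*y - z - 2

1. The degree is 1 — the surface is flat (a plane).
2. Against the integer gridlines: it crosses the x-axis at the gridline x = 1; it meets the z-axis at z = -2 (among the integer gridlines); one y-axis crossing is at y = 1.
3. Assembling these constraints gives the stated polynomial.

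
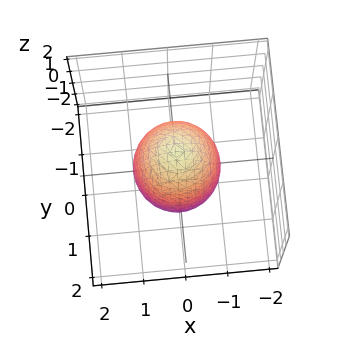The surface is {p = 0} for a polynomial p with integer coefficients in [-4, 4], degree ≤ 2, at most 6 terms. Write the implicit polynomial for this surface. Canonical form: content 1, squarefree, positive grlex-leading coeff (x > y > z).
3*x^2 + 3*y^2 + z^2 - 3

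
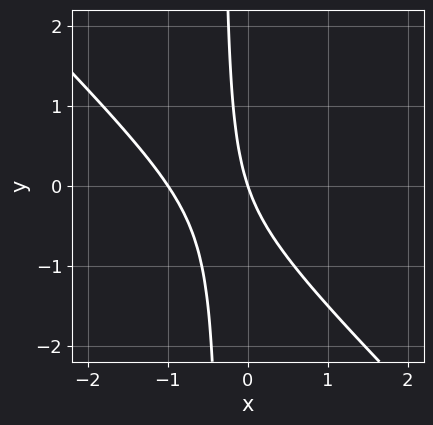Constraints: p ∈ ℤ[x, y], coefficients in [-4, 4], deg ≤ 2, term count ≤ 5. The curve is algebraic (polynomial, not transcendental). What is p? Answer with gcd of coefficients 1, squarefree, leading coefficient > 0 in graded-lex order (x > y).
First, deg p = 2.
Then, from the axis intercepts and sections: one y-axis crossing is at y = 0; among the integer gridlines, it crosses the x-axis at x ∈ {-1, 0}.
Finally, putting this together gives p.

3*x^2 + 3*x*y + 3*x + y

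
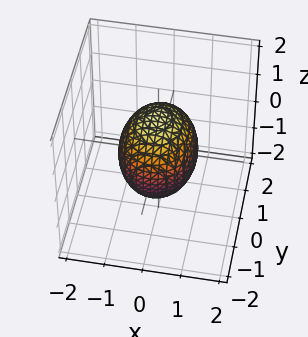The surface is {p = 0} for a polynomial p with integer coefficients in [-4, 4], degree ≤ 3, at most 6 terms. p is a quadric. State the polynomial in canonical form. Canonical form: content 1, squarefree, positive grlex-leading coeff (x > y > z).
First, degree: a closed, bounded, convex surface; a quadric, so deg p = 2.
Next, symmetries: mirror symmetry z ↦ −z ⇒ only even powers of z; the x ↦ −x reflection is a symmetry, so x appears only in even powers; mirror symmetry y ↦ −y ⇒ only even powers of y.
Then, against the integer gridlines: the x-axis gridline crossings are at x ∈ {-1, 1}.
Finally, the integer polynomial consistent with all of this is the stated p.

3*x^2 + 2*y^2 + 2*z^2 - 3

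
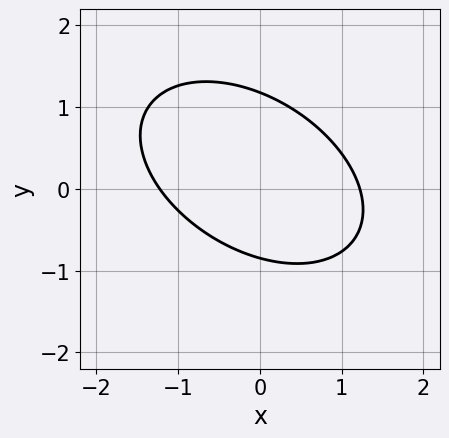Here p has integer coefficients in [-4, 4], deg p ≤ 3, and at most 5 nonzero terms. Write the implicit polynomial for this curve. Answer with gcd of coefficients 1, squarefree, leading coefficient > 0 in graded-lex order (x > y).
First, degree: no degree-1 curve has this shape, so deg p = 2.
Finally, putting this together gives p.

2*x^2 + 2*x*y + 3*y^2 - y - 3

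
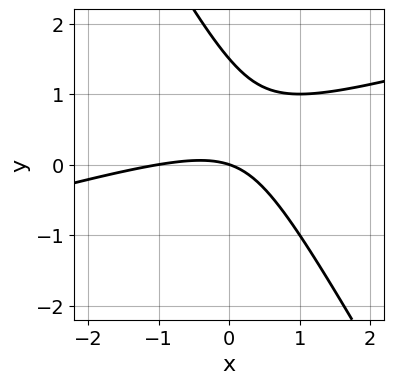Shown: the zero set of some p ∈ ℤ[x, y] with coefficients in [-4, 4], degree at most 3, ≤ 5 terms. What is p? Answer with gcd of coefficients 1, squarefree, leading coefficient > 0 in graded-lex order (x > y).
1. Degree: a generic line meets the curve in up to 2 points, so deg p = 2.
2. Checking where it meets the axes: among the integer gridlines, it crosses the x-axis at x ∈ {-1, 0}; one y-axis crossing is at y = 0.
3. Fitting integer coefficients to these (and the overall shape) gives p.

x^2 - 3*x*y - 2*y^2 + x + 3*y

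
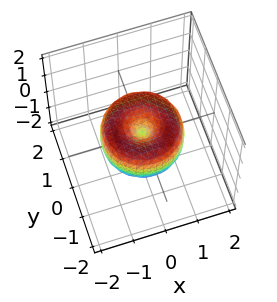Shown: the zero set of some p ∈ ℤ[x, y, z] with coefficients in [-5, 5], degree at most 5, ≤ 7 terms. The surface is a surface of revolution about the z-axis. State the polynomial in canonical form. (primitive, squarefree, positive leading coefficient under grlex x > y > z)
(a) Degree: the shape is more complex than any degree-3 surface, so deg p = 4.
(b) By symmetry, the z-axis is an axis of rotation, so x and y enter only as x² + y².
(c) Against the integer gridlines: a circular section at z = 0 has radius between 1 and 2; it crosses the x-axis at the gridline x = 0; one z-axis crossing is at z = 0.
(d) These observations pin down the coefficients.

2*x^4 + 4*x^2*y^2 + 2*y^4 - 3*x^2 - 3*y^2 + 2*z^2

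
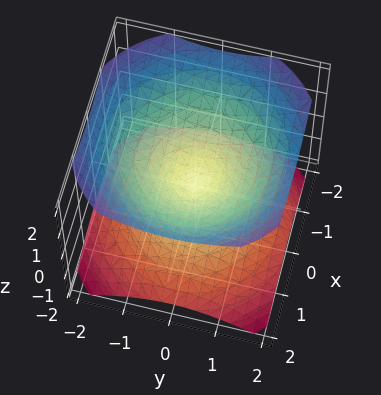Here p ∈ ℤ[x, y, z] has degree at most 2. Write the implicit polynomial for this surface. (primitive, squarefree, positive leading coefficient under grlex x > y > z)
First, there are 2 components.
Then, the degree is 2 — two nappes meeting at a single point; a quadric.
Next, symmetries: the z-axis is an axis of rotation, so x and y enter only as x² + y²; it's symmetric under z → −z, forcing even powers of z.
Then, checking where it meets the axes: it crosses the z-axis at the gridline z = 0; a circular section at z = -1 has radius between 1 and 2.
Finally, together with the visible shape, these determine p as stated.

2*x^2 + 2*y^2 - 3*z^2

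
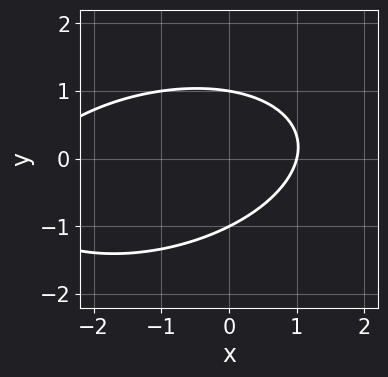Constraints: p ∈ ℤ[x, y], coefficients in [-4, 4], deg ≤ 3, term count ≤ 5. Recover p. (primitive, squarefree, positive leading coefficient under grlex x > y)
First, the degree is 2 — no degree-1 curve has this shape.
Next, against the integer gridlines: one x-axis crossing is at x = 1; the y-axis gridline crossings are at y ∈ {-1, 1}.
Finally, putting this together gives p.

x^2 - x*y + 3*y^2 + 2*x - 3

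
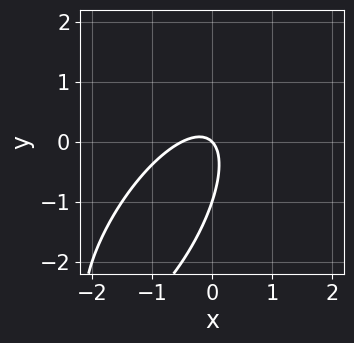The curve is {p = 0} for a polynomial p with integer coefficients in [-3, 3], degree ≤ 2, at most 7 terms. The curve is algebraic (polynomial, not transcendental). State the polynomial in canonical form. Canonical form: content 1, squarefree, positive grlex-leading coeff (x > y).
1. The degree is 2 — the shape is more complex than any degree-1 curve.
2. From the visible intercepts: among the integer gridlines, it crosses the y-axis at y ∈ {-1, 0}; it meets the x-axis at x = 0 (among the integer gridlines).
3. These observations pin down the coefficients.

2*x^2 - 2*x*y + y^2 + x + y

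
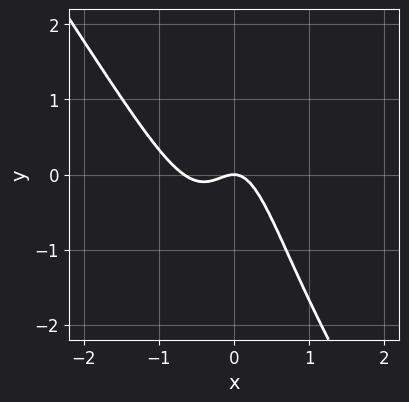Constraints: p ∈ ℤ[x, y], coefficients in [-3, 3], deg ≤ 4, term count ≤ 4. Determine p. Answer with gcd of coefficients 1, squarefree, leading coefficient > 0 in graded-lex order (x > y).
3*x^3 + 2*x^2*y + 2*x^2 + y

(a) The degree is 3 — the shape is more complex than any degree-2 curve.
(b) Against the integer gridlines: it crosses the x-axis at the gridline x = 0; it meets the y-axis at y = 0 (among the integer gridlines).
(c) Putting this together gives p.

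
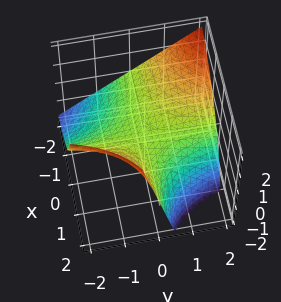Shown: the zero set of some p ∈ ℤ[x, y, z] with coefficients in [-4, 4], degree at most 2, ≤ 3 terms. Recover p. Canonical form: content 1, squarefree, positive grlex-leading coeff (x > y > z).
Degree: the shape is more complex than any degree-1 surface, so deg p = 2.
From the axis intercepts and sections: every point of the y-axis in the box is on the surface; every point of the x-axis in the box is on the surface; it crosses the z-axis at the gridline z = 0.
These observations pin down the coefficients.

2*x*y - x*z + 3*z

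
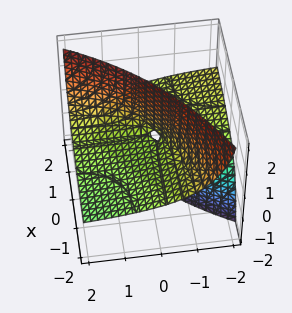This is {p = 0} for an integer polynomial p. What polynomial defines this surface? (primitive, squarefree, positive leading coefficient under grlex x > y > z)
x*y + 3*x*z - 3*y*z - z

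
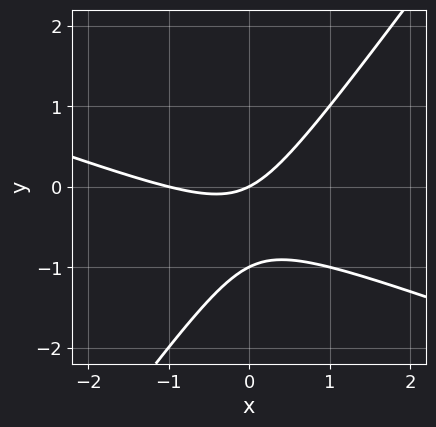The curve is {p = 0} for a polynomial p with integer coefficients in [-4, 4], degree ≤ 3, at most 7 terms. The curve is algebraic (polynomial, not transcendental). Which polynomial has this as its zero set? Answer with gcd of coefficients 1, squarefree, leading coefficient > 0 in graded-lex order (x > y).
x^2 + 2*x*y - 2*y^2 + x - 2*y

(a) deg p = 2. No degree-1 curve has this shape.
(b) From the visible intercepts: the y-axis gridline crossings are at y ∈ {-1, 0}; among the integer gridlines, it crosses the x-axis at x ∈ {-1, 0}.
(c) Solving for integer coefficients yields p as stated.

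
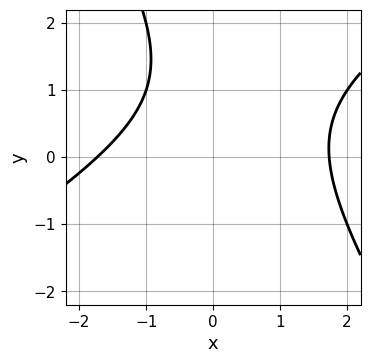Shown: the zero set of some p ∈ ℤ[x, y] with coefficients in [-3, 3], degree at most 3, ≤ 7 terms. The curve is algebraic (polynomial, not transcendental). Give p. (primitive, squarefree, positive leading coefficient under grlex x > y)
x^2 - x*y - y^2 + 2*y - 3

(a) Degree: the shape is more complex than any degree-1 curve, so deg p = 2.
(b) From the axis intercepts and sections: no y-intercept at any integer in the box.
(c) Together with the visible shape, these determine p as stated.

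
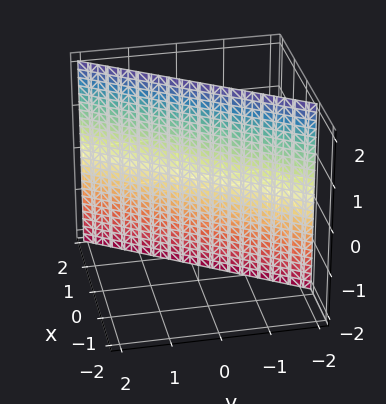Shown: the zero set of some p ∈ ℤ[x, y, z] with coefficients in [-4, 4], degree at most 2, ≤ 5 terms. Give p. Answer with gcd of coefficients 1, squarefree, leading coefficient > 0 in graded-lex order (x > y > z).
3*x - 2*y - 2

First, deg p = 1.
Next, observable constraints: one y-axis crossing is at y = -1; the surface avoids every integer z-axis point in the box.
Finally, fitting integer coefficients to these (and the overall shape) gives p.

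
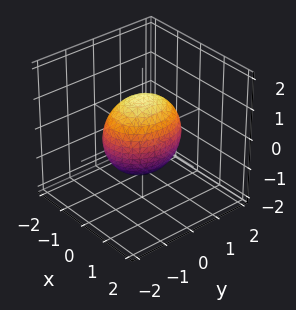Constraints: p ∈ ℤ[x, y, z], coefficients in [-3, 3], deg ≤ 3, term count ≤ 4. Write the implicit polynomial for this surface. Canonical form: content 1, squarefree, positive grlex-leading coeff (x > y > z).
3*x^2 + 2*y^2 + 2*z^2 - 3

(a) deg p = 2. A closed, bounded, convex surface; a quadric.
(b) Symmetries: the z ↦ −z reflection is a symmetry, so z appears only in even powers; the y ↦ −y reflection is a symmetry, so y appears only in even powers; the x ↦ −x reflection is a symmetry, so x appears only in even powers.
(c) Observable constraints: among the integer gridlines, it crosses the x-axis at x ∈ {-1, 1}.
(d) Fitting integer coefficients to these (and the overall shape) gives p.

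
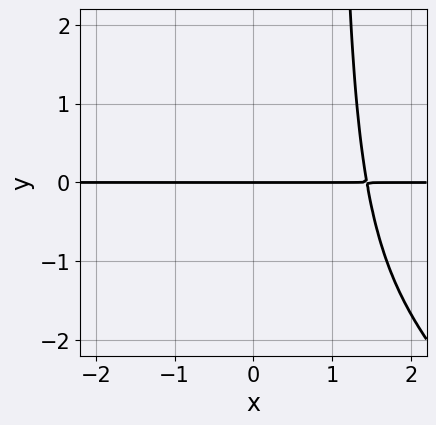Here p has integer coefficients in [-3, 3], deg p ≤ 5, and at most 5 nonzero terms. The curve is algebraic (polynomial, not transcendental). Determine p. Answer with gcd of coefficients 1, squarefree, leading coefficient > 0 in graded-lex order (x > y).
x^3*y + x^2*y^2 - y^2 - 3*y

First, the degree is 4 — the shape is more complex than any degree-3 curve.
Then, reading off the gridlines: one y-axis crossing is at y = 0; the visible x-axis segment lies entirely on the curve.
Finally, fitting integer coefficients to these (and the overall shape) gives p.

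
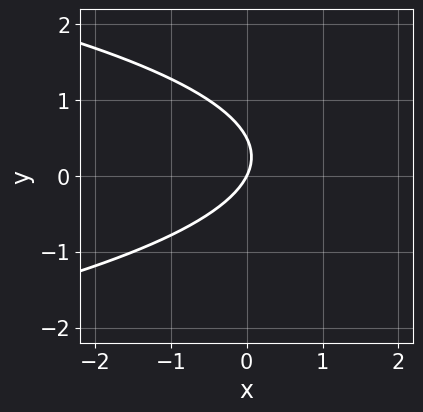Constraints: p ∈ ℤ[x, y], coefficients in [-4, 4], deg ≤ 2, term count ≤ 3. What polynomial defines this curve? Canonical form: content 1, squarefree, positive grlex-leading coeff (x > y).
(a) deg p = 2.
(b) Against the integer gridlines: one y-axis crossing is at y = 0; it crosses the x-axis at the gridline x = 0.
(c) The integer polynomial consistent with all of this is the stated p.

2*y^2 + 2*x - y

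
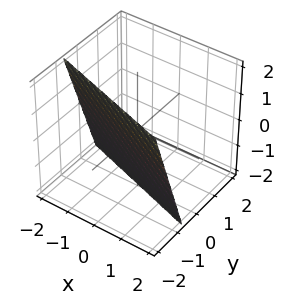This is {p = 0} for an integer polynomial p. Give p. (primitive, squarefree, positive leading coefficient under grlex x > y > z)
(a) deg p = 1. The surface is flat (a plane).
(b) Observable constraints: it meets the z-axis at z = -2 (among the integer gridlines); it meets the x-axis at x = -2 (among the integer gridlines).
(c) The integer polynomial consistent with all of this is the stated p.

x + 3*y + z + 2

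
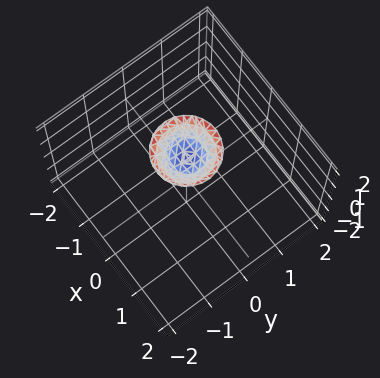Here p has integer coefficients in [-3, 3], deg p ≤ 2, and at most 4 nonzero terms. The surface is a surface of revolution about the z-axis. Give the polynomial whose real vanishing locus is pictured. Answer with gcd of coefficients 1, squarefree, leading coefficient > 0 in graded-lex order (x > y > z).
1. The degree is 2 — no degree-1 surface has this shape.
2. Symmetries: rotational symmetry about the z-axis ⇒ p depends on x, y only through x² + y².
3. Reading off the gridlines: a circular section at z = 2 has radius between 0 and 1; no x-intercept at any integer in the box; no y-intercept at any integer in the box.
4. Matching integer coefficients to the picture gives p.

2*x^2 + 2*y^2 - 2*z + 3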